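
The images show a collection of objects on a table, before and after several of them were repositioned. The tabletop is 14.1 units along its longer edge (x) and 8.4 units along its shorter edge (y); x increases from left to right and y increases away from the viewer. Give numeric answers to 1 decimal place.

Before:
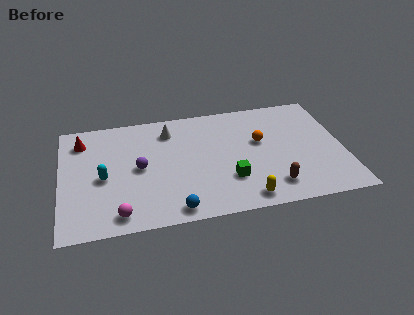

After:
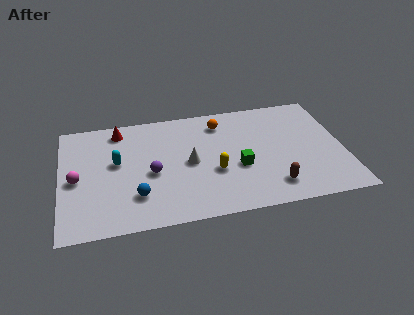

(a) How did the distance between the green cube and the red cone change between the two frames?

-1.3

They were about 8.3 units apart before and 7.0 after — 1.3 units closer together.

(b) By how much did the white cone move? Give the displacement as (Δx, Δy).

(0.9, -2.6)

The white cone was at about (5.5, 6.7) and moved to about (6.4, 4.1).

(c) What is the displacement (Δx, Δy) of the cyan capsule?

(0.7, 1.0)

The cyan capsule was at about (2.1, 3.8) and moved to about (2.8, 4.8).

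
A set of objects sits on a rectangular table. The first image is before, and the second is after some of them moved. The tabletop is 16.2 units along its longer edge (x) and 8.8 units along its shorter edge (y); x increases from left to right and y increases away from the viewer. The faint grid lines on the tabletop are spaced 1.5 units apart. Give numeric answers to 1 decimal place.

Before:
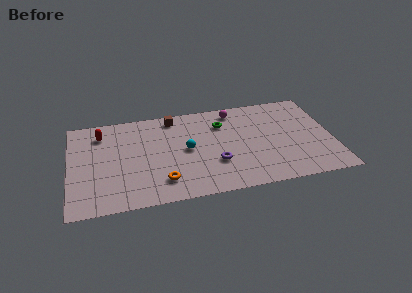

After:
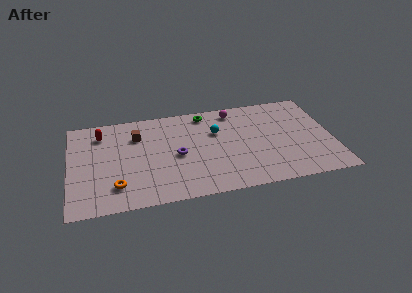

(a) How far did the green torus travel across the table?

1.6

The green torus moved from about (9.5, 6.5) to (8.5, 7.7), a distance of √(1.0² + 1.2²) ≈ 1.6.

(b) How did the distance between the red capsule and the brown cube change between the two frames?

-2.3

Before: roughly 4.6 units apart; after: 2.3. That's 2.3 units closer together.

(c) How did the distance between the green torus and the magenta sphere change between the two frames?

+0.4

The distance was about 1.4 in the first image and 1.8 in the second, so they moved 0.4 units further apart.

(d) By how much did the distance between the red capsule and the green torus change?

-1.0

The distance was about 7.5 in the first image and 6.5 in the second, so they moved 1.0 units closer together.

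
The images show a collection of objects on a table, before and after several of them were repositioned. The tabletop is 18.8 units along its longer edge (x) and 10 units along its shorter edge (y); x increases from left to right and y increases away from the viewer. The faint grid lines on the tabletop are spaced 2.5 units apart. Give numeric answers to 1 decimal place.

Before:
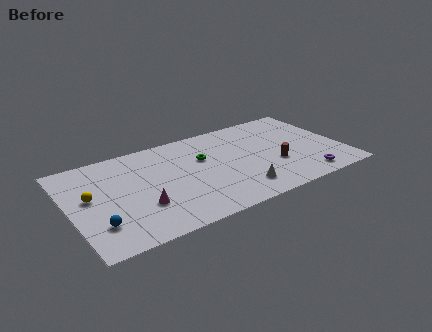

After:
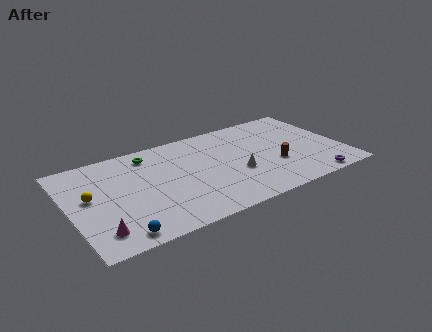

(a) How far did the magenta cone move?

3.3

The magenta cone was near (4.6, 3.2) before and (1.6, 1.9) after, so it travelled √(3.0² + 1.3²) ≈ 3.3 units.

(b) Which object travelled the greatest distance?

the green torus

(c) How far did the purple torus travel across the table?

0.6

From (15.8, 1.4) to (16.2, 0.9), the purple torus covered √(0.4² + 0.5²) ≈ 0.6 units.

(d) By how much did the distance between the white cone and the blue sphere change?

-0.7

Before: roughly 9.6 units apart; after: 8.9. That's 0.7 units closer together.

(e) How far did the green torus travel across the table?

4.0

The green torus was near (9.3, 6.4) before and (5.8, 8.4) after, so it travelled √(3.5² + 2.0²) ≈ 4.0 units.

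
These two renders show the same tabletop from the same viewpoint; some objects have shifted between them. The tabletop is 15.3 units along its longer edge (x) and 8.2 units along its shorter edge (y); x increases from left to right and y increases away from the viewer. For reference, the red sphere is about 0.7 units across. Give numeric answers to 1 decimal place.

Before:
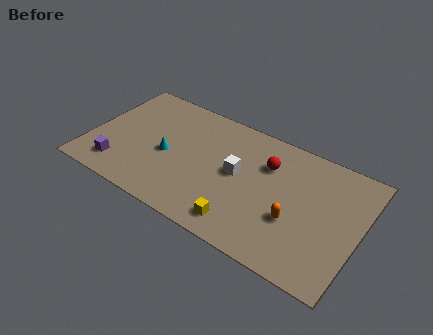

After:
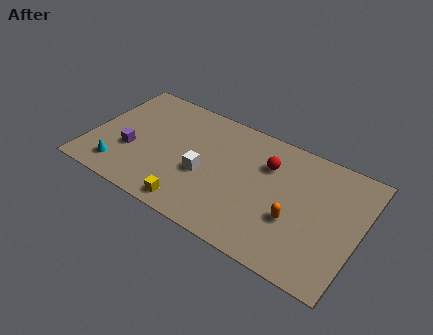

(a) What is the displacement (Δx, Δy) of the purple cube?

(0.5, 1.4)

From the two frames, the purple cube sits at roughly (1.9, 1.6) before and (2.4, 3.0) after.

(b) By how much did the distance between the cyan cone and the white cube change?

+0.9

The distance was about 4.1 in the first image and 5.0 in the second, so they moved 0.9 units further apart.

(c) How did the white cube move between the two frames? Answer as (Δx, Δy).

(-1.8, -1.0)

The white cube was at about (8.4, 4.4) and moved to about (6.6, 3.4).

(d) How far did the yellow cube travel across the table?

2.8

The yellow cube was near (9.1, 1.3) before and (6.3, 1.0) after, so it travelled √(2.8² + 0.3²) ≈ 2.8 units.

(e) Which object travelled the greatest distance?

the cyan cone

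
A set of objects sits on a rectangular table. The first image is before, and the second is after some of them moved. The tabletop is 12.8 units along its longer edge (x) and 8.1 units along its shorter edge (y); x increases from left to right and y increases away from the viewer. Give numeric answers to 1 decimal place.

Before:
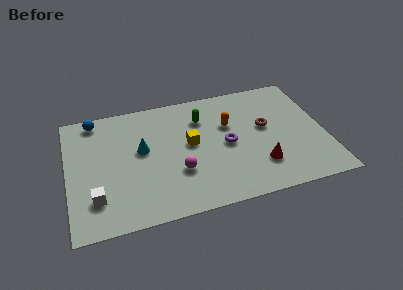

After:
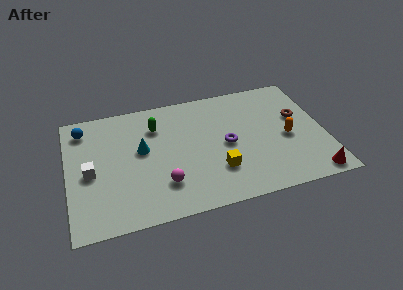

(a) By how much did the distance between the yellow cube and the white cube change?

+1.0

They were about 5.4 units apart before and 6.4 after — 1.0 units further apart.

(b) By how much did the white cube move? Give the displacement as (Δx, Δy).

(-0.2, 1.7)

The white cube was at about (1.3, 2.0) and moved to about (1.1, 3.7).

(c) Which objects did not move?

the cyan cone and the purple torus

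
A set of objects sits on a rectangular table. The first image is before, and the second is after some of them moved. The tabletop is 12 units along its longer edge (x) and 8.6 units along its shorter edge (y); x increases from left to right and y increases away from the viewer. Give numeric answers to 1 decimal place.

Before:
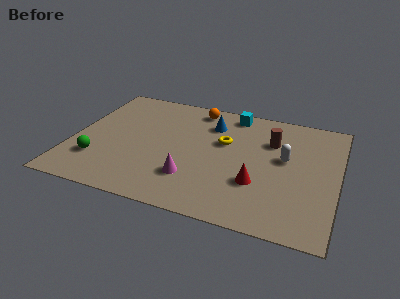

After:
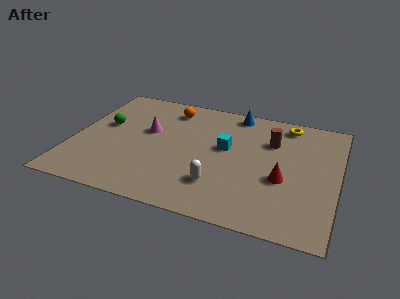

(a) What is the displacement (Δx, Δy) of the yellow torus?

(2.7, 2.2)

From the two frames, the yellow torus sits at roughly (6.8, 5.3) before and (9.5, 7.5) after.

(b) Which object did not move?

the brown cylinder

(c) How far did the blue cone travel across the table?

1.6

The blue cone moved from about (6.1, 6.5) to (7.1, 7.7), a distance of √(1.0² + 1.2²) ≈ 1.6.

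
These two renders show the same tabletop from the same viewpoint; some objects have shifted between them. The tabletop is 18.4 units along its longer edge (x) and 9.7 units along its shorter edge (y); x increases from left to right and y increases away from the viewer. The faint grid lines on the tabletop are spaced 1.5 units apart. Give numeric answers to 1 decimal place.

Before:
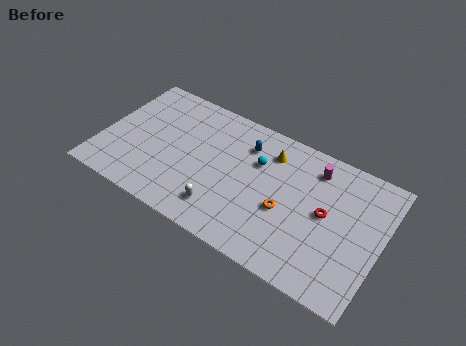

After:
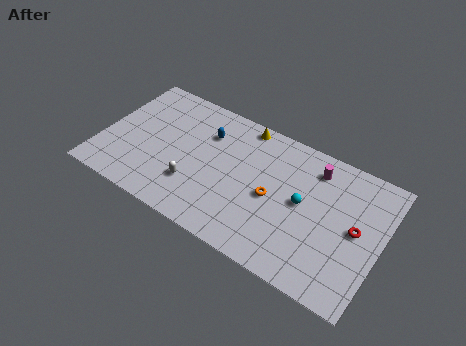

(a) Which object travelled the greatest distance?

the cyan sphere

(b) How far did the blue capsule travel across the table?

2.6

The blue capsule was near (9.2, 7.4) before and (6.6, 7.0) after, so it travelled √(2.6² + 0.4²) ≈ 2.6 units.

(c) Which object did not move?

the magenta cylinder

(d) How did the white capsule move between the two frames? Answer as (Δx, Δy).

(-2.0, 0.8)

From the two frames, the white capsule sits at roughly (8.4, 2.0) before and (6.4, 2.8) after.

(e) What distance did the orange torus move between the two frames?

1.0

From (12.3, 4.0) to (11.4, 4.5), the orange torus covered √(0.9² + 0.5²) ≈ 1.0 units.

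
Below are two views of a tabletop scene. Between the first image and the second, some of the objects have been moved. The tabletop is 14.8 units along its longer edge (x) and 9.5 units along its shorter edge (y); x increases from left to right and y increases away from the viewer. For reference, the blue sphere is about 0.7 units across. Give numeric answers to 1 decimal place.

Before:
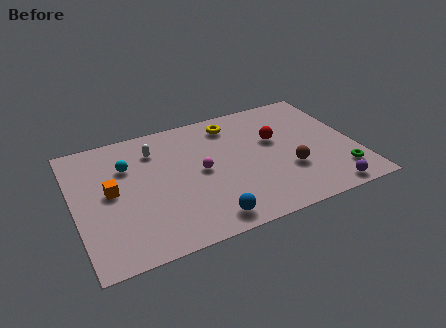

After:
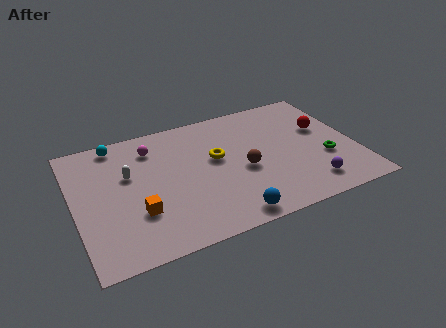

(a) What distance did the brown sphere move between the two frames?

2.5

The brown sphere moved from about (11.1, 3.2) to (8.8, 4.1), a distance of √(2.3² + 0.9²) ≈ 2.5.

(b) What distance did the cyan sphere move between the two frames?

1.9

The cyan sphere moved from about (2.9, 6.6) to (2.5, 8.5), a distance of √(0.4² + 1.9²) ≈ 1.9.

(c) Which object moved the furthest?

the magenta sphere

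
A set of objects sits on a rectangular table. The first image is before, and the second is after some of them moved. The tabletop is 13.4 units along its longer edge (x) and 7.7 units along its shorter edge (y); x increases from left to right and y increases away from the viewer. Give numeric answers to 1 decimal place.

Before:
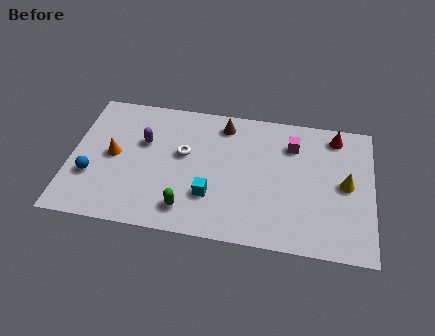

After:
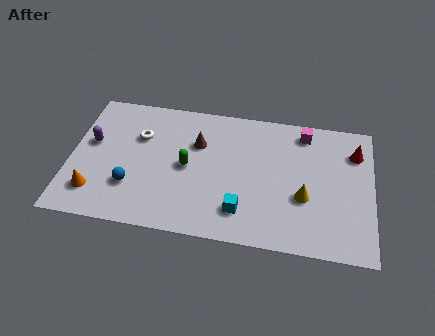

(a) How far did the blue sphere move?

1.8

The blue sphere moved from about (1.0, 2.6) to (2.8, 2.3), a distance of √(1.8² + 0.3²) ≈ 1.8.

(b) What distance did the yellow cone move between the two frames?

2.1

The yellow cone moved from about (12.2, 3.9) to (10.4, 2.9), a distance of √(1.8² + 1.0²) ≈ 2.1.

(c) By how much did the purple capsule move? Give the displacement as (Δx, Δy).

(-2.3, -0.4)

From the two frames, the purple capsule sits at roughly (3.2, 4.9) before and (0.9, 4.5) after.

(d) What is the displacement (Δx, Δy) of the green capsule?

(-0.1, 2.4)

From the two frames, the green capsule sits at roughly (5.3, 1.4) before and (5.2, 3.8) after.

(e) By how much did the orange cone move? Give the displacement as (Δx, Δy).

(-0.7, -2.2)

The orange cone started near (1.9, 3.9) and ended near (1.2, 1.7).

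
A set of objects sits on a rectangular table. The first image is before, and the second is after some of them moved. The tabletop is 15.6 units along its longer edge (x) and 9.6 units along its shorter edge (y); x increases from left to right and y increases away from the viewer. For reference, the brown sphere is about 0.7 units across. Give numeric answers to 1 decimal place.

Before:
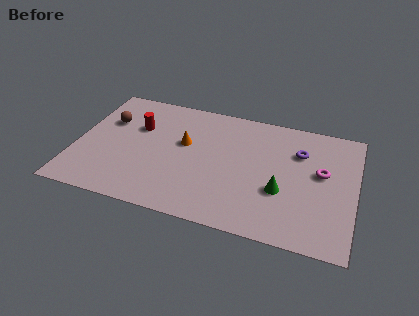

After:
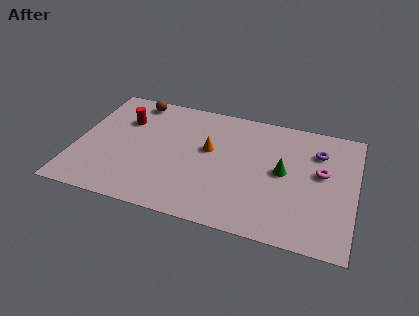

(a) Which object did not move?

the magenta torus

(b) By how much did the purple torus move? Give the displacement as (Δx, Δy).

(1.0, 0.3)

The purple torus started near (12.4, 6.8) and ended near (13.4, 7.1).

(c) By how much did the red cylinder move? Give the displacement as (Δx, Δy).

(-0.8, 0.4)

The red cylinder was at about (3.3, 6.3) and moved to about (2.5, 6.7).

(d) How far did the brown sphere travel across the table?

2.5

From (1.6, 6.4) to (2.9, 8.5), the brown sphere covered √(1.3² + 2.1²) ≈ 2.5 units.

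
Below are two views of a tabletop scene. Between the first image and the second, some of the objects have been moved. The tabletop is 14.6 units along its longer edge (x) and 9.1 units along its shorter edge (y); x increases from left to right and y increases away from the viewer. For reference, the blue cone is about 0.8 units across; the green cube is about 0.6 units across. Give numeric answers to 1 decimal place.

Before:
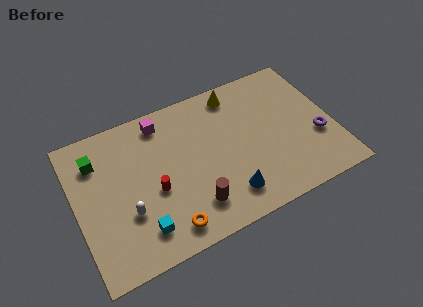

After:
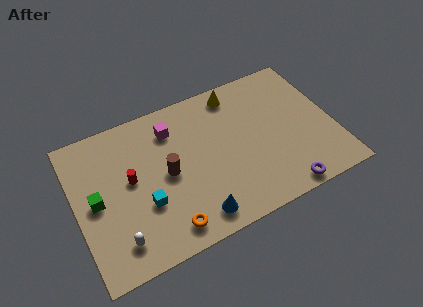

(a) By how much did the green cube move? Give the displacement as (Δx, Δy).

(-0.3, -2.4)

From the two frames, the green cube sits at roughly (1.4, 6.9) before and (1.1, 4.5) after.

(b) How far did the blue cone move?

2.0

From (8.2, 1.8) to (6.3, 1.3), the blue cone covered √(1.9² + 0.5²) ≈ 2.0 units.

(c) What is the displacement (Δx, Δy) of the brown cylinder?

(-1.2, 2.5)

From the two frames, the brown cylinder sits at roughly (6.3, 2.0) before and (5.1, 4.5) after.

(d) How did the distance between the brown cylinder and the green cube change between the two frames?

-2.9

They were about 6.9 units apart before and 4.0 after — 2.9 units closer together.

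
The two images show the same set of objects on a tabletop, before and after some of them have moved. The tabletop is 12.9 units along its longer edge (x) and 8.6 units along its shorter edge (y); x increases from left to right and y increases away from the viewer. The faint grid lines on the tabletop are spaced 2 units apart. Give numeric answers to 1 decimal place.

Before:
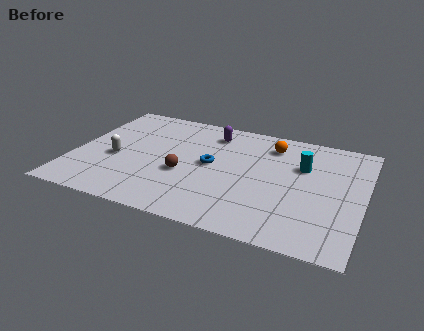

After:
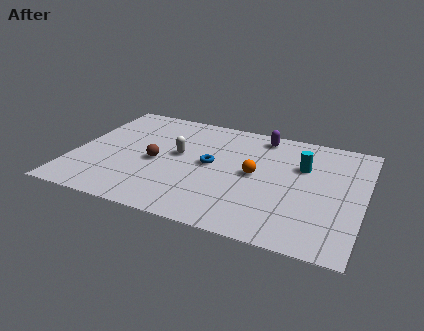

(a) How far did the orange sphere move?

2.5

From (8.6, 6.9) to (8.1, 4.4), the orange sphere covered √(0.5² + 2.5²) ≈ 2.5 units.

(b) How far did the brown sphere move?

1.4

The brown sphere moved from about (5.0, 3.4) to (3.7, 3.9), a distance of √(1.3² + 0.5²) ≈ 1.4.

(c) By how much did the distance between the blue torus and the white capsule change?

-2.8

They were about 4.3 units apart before and 1.5 after — 2.8 units closer together.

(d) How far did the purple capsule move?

2.3

The purple capsule was near (5.9, 7.0) before and (8.1, 7.5) after, so it travelled √(2.2² + 0.5²) ≈ 2.3 units.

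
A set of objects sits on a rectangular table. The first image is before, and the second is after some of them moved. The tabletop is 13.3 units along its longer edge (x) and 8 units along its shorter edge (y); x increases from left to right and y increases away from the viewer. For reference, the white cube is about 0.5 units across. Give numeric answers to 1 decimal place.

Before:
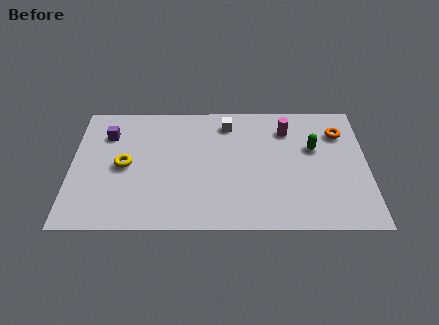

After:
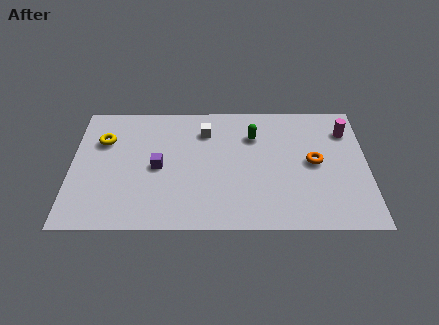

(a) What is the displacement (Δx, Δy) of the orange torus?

(-1.2, -1.9)

The orange torus was at about (12.1, 6.0) and moved to about (10.9, 4.1).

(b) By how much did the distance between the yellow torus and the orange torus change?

-0.3

The distance was about 9.9 in the first image and 9.6 in the second, so they moved 0.3 units closer together.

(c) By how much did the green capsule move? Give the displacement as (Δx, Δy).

(-2.7, 0.8)

The green capsule was at about (10.9, 5.0) and moved to about (8.2, 5.8).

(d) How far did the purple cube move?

3.1

The purple cube was near (1.6, 5.9) before and (3.9, 3.8) after, so it travelled √(2.3² + 2.1²) ≈ 3.1 units.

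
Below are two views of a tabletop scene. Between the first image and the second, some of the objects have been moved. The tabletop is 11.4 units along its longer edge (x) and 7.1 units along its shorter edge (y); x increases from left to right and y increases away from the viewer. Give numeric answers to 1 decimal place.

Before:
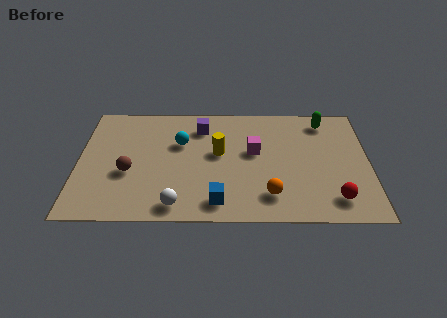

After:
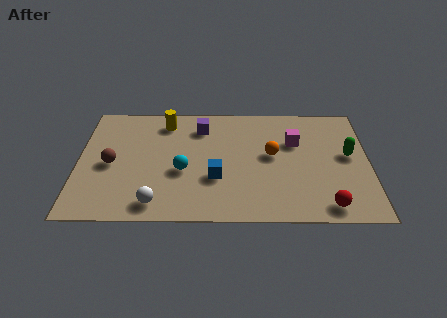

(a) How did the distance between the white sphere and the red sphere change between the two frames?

+0.5

Before: roughly 6.1 units apart; after: 6.6. That's 0.5 units further apart.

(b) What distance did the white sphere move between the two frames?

0.8

The white sphere was near (3.9, 0.9) before and (3.1, 1.0) after, so it travelled √(0.8² + 0.1²) ≈ 0.8 units.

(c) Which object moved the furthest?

the yellow cylinder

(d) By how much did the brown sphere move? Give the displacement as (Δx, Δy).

(-0.7, 0.5)

The brown sphere was at about (2.0, 2.8) and moved to about (1.3, 3.3).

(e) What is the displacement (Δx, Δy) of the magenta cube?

(1.6, 0.6)

The magenta cube started near (6.9, 4.1) and ended near (8.5, 4.7).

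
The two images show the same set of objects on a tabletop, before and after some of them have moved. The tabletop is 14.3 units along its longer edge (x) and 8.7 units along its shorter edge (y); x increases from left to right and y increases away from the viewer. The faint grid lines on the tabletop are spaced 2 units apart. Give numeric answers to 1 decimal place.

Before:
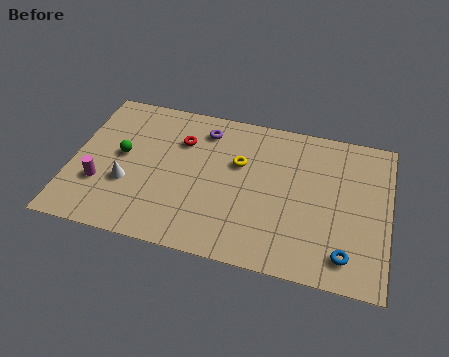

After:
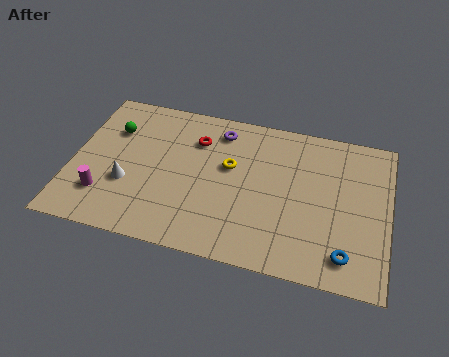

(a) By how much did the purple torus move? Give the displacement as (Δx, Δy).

(0.7, 0.1)

From the two frames, the purple torus sits at roughly (5.8, 7.1) before and (6.5, 7.2) after.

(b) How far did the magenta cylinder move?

0.6

The magenta cylinder moved from about (1.4, 2.8) to (1.6, 2.2), a distance of √(0.2² + 0.6²) ≈ 0.6.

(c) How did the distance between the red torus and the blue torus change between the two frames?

-0.5

They were about 9.0 units apart before and 8.5 after — 0.5 units closer together.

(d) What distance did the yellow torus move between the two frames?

0.5

From (7.5, 5.5) to (7.1, 5.2), the yellow torus covered √(0.4² + 0.3²) ≈ 0.5 units.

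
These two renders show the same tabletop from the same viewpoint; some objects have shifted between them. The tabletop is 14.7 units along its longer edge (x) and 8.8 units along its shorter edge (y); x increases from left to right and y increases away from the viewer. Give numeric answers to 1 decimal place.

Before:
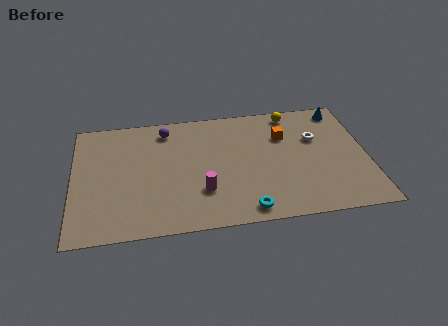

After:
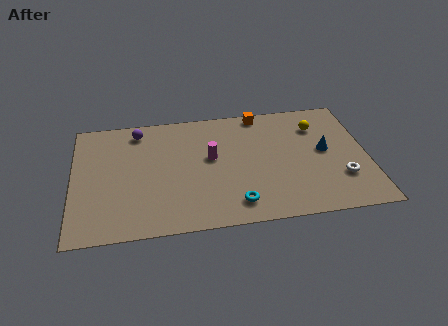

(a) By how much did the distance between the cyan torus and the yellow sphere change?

-0.6

They were about 7.3 units apart before and 6.7 after — 0.6 units closer together.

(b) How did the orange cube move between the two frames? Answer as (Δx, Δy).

(-1.1, 1.9)

The orange cube started near (10.6, 6.1) and ended near (9.5, 8.0).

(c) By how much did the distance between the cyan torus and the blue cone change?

-2.8

The distance was about 8.4 in the first image and 5.6 in the second, so they moved 2.8 units closer together.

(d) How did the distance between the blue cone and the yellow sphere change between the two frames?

-0.6

The distance was about 2.5 in the first image and 1.9 in the second, so they moved 0.6 units closer together.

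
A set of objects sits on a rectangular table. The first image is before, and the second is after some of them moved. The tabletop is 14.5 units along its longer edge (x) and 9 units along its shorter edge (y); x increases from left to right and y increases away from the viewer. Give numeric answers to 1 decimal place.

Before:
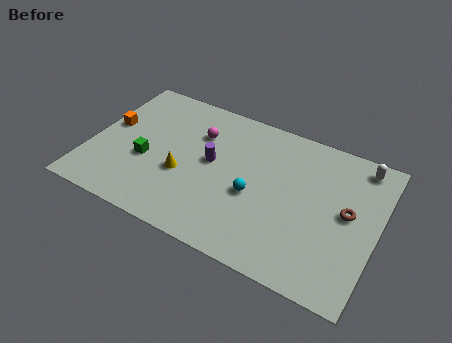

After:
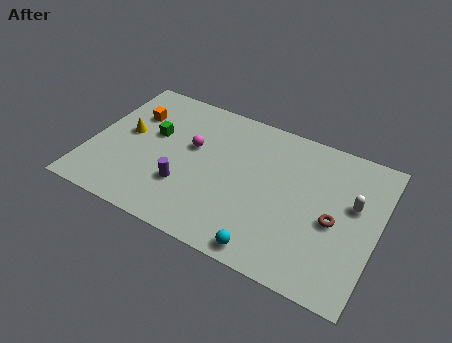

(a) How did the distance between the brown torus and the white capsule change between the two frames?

-1.5

The distance was about 3.1 in the first image and 1.6 in the second, so they moved 1.5 units closer together.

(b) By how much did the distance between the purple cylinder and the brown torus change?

+0.6

The distance was about 6.9 in the first image and 7.5 in the second, so they moved 0.6 units further apart.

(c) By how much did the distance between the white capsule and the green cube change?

-1.1

The distance was about 11.3 in the first image and 10.2 in the second, so they moved 1.1 units closer together.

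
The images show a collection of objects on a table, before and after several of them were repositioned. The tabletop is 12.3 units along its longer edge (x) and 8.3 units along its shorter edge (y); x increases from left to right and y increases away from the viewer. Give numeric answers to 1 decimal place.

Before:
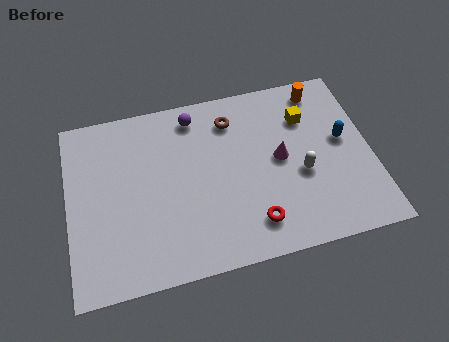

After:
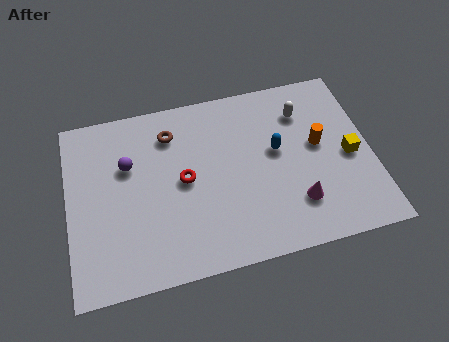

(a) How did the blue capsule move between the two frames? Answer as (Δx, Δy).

(-2.7, 0.1)

The blue capsule was at about (11.2, 4.6) and moved to about (8.5, 4.7).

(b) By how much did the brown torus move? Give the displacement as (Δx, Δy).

(-2.5, -0.1)

The brown torus was at about (6.8, 6.6) and moved to about (4.3, 6.5).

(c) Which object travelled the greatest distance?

the red torus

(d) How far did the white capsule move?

2.9

The white capsule moved from about (9.4, 3.4) to (9.7, 6.3), a distance of √(0.3² + 2.9²) ≈ 2.9.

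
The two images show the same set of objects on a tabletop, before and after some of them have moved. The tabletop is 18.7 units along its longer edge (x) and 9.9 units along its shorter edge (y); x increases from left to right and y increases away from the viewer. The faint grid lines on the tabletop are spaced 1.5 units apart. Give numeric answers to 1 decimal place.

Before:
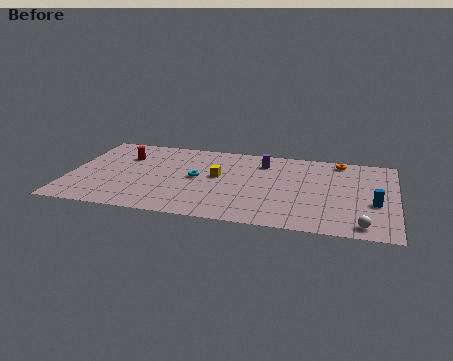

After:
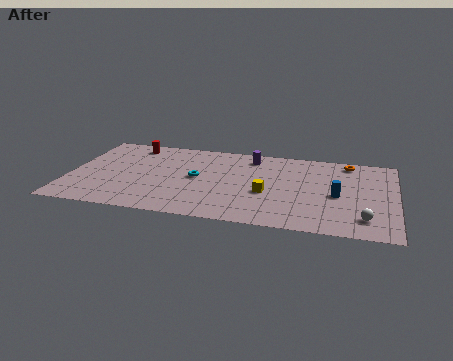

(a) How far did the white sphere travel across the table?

0.8

The white sphere moved from about (16.9, 1.2) to (17.0, 2.0), a distance of √(0.1² + 0.8²) ≈ 0.8.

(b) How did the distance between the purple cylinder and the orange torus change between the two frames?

+1.1

Before: roughly 4.5 units apart; after: 5.6. That's 1.1 units further apart.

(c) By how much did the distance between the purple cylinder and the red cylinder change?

-1.0

They were about 8.0 units apart before and 7.0 after — 1.0 units closer together.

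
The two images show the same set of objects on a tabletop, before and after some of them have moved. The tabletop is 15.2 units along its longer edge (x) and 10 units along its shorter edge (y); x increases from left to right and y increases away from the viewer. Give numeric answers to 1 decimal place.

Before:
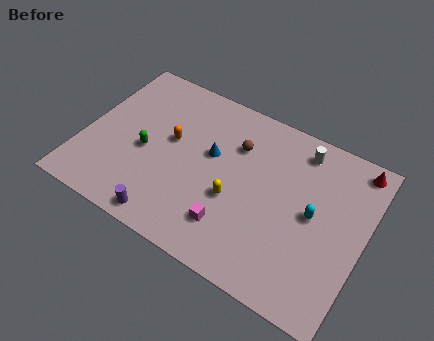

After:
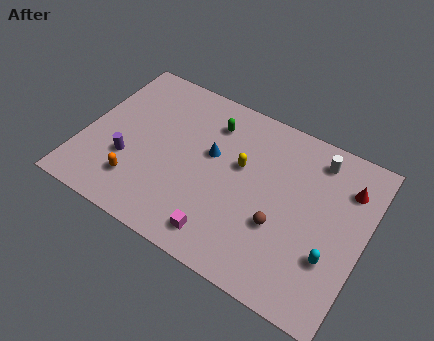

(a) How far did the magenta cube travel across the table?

0.9

The magenta cube moved from about (8.5, 2.3) to (8.1, 1.5), a distance of √(0.4² + 0.8²) ≈ 0.9.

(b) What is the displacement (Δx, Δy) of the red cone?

(-0.3, -1.4)

From the two frames, the red cone sits at roughly (14.3, 8.9) before and (14.0, 7.5) after.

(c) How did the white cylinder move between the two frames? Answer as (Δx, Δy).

(0.9, -0.1)

The white cylinder started near (11.3, 8.5) and ended near (12.2, 8.4).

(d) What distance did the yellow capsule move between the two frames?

2.1

From (8.4, 3.9) to (8.4, 6.0), the yellow capsule covered √(0.0² + 2.1²) ≈ 2.1 units.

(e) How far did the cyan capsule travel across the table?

2.2

The cyan capsule was near (12.5, 5.1) before and (13.7, 3.2) after, so it travelled √(1.2² + 1.9²) ≈ 2.2 units.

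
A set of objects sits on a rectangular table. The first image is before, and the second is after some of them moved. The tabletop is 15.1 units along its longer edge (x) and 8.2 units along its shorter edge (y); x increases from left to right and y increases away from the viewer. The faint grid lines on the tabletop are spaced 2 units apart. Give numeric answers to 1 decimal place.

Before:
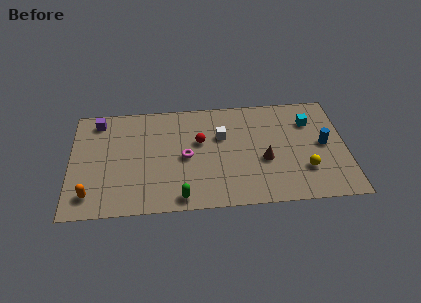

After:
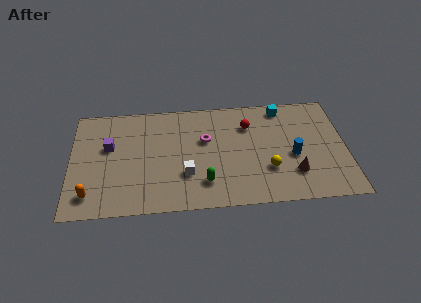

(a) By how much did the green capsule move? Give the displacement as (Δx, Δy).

(1.3, 1.0)

The green capsule started near (6.0, 0.9) and ended near (7.3, 1.9).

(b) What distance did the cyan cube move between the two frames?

1.9

The cyan cube moved from about (13.2, 6.0) to (11.7, 7.2), a distance of √(1.5² + 1.2²) ≈ 1.9.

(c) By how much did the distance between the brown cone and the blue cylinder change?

-2.1

The distance was about 3.4 in the first image and 1.3 in the second, so they moved 2.1 units closer together.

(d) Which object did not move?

the orange capsule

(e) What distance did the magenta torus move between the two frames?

1.6

The magenta torus moved from about (6.3, 3.9) to (7.4, 5.1), a distance of √(1.1² + 1.2²) ≈ 1.6.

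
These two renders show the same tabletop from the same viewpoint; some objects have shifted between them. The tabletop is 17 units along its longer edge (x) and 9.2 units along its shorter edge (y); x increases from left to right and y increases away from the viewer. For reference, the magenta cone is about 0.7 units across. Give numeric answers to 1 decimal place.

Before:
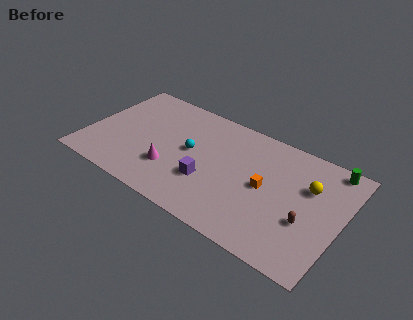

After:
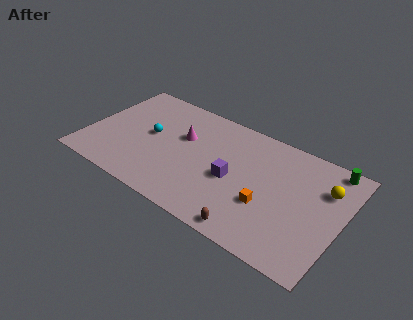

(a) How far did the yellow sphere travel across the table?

1.1

From (14.7, 6.1) to (15.7, 6.5), the yellow sphere covered √(1.0² + 0.4²) ≈ 1.1 units.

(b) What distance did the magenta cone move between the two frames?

3.0

The magenta cone moved from about (5.9, 2.8) to (6.2, 5.8), a distance of √(0.3² + 3.0²) ≈ 3.0.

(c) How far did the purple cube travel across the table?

1.8

The purple cube was near (8.4, 3.1) before and (9.9, 4.1) after, so it travelled √(1.5² + 1.0²) ≈ 1.8 units.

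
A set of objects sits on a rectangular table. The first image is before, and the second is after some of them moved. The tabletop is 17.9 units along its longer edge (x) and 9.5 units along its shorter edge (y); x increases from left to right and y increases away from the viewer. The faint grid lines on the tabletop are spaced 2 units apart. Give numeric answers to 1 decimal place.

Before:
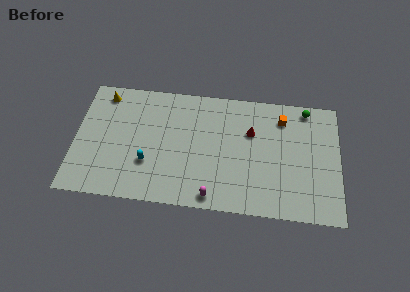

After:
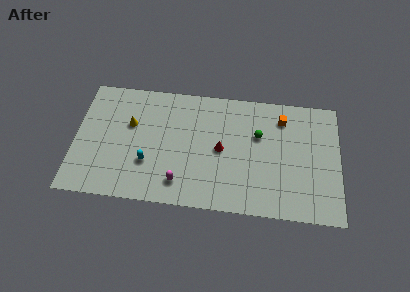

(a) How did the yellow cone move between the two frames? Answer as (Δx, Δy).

(1.9, -2.2)

From the two frames, the yellow cone sits at roughly (1.8, 8.2) before and (3.7, 6.0) after.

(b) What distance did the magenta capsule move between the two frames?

2.3

The magenta capsule was near (9.4, 1.0) before and (7.2, 1.8) after, so it travelled √(2.2² + 0.8²) ≈ 2.3 units.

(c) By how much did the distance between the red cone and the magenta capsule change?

-1.9

Before: roughly 5.9 units apart; after: 4.0. That's 1.9 units closer together.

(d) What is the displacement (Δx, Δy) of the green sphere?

(-3.2, -2.4)

The green sphere started near (15.6, 8.5) and ended near (12.4, 6.1).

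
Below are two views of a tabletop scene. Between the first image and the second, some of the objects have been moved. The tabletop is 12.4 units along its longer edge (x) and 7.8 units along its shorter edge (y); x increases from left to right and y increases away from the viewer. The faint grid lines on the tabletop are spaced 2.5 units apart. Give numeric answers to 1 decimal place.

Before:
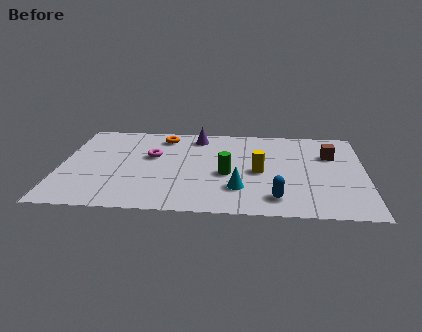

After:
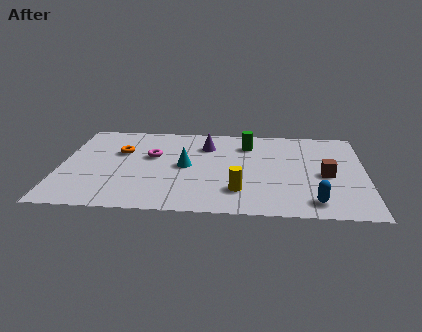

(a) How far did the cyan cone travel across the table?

2.8

From (7.3, 2.1) to (5.1, 3.9), the cyan cone covered √(2.2² + 1.8²) ≈ 2.8 units.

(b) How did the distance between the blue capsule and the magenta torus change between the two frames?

+1.4

They were about 6.1 units apart before and 7.5 after — 1.4 units further apart.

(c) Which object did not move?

the magenta torus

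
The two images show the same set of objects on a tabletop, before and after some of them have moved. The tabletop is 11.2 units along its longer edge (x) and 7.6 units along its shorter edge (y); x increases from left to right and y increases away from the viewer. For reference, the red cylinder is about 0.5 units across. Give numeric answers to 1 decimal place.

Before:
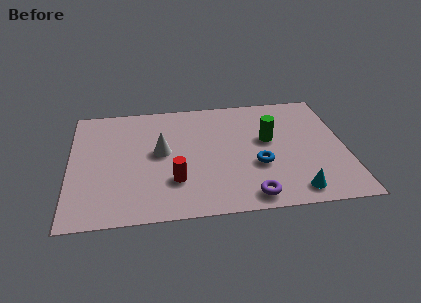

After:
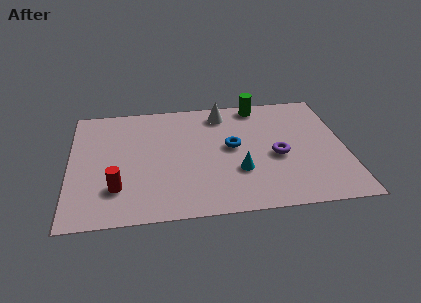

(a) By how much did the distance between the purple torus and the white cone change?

-1.0

Before: roughly 4.7 units apart; after: 3.7. That's 1.0 units closer together.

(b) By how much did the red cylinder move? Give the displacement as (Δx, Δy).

(-2.3, -0.2)

From the two frames, the red cylinder sits at roughly (4.2, 2.2) before and (1.9, 2.0) after.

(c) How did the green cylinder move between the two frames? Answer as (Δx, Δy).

(-0.3, 2.4)

The green cylinder started near (8.1, 4.4) and ended near (7.8, 6.8).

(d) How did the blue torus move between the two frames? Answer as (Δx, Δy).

(-1.0, 1.3)

The blue torus was at about (7.6, 2.8) and moved to about (6.6, 4.1).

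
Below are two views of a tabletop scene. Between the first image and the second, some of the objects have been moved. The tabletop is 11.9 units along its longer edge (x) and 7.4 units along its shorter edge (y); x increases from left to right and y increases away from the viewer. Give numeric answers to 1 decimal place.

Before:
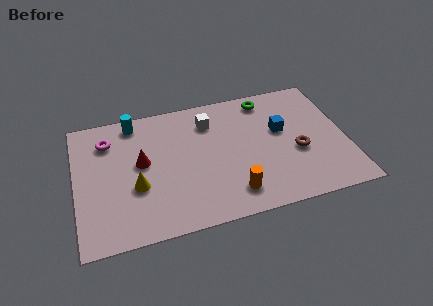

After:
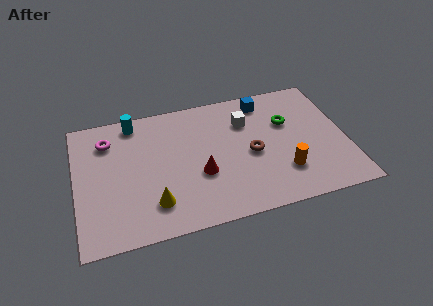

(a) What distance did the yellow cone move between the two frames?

1.3

The yellow cone was near (2.6, 2.8) before and (3.3, 1.7) after, so it travelled √(0.7² + 1.1²) ≈ 1.3 units.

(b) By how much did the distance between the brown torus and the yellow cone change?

-2.4

The distance was about 7.1 in the first image and 4.7 in the second, so they moved 2.4 units closer together.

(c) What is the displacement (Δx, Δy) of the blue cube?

(-0.6, 1.9)

The blue cube was at about (9.1, 4.4) and moved to about (8.5, 6.3).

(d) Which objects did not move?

the magenta torus and the cyan cylinder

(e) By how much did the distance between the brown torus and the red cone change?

-4.5

They were about 6.9 units apart before and 2.4 after — 4.5 units closer together.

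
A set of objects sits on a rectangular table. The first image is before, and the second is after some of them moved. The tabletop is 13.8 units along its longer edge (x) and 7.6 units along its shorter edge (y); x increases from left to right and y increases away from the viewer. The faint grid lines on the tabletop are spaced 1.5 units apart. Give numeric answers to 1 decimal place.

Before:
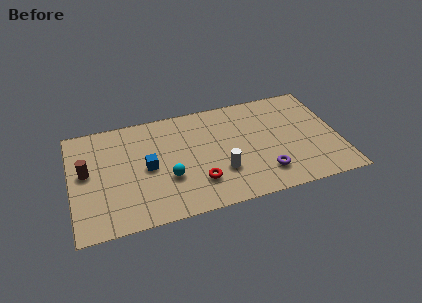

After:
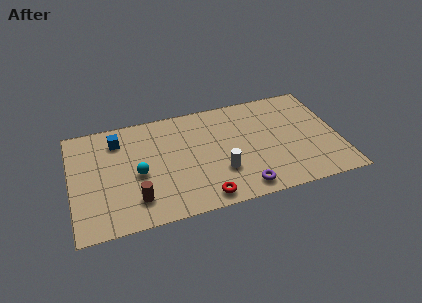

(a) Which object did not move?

the white cylinder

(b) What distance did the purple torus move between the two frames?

1.4

From (9.8, 1.7) to (8.6, 1.0), the purple torus covered √(1.2² + 0.7²) ≈ 1.4 units.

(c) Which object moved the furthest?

the brown cylinder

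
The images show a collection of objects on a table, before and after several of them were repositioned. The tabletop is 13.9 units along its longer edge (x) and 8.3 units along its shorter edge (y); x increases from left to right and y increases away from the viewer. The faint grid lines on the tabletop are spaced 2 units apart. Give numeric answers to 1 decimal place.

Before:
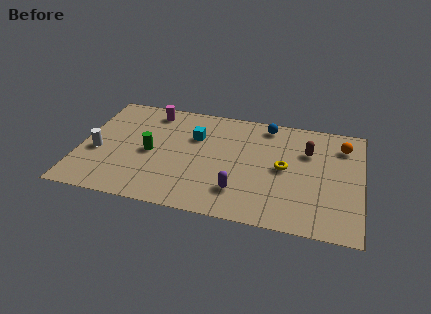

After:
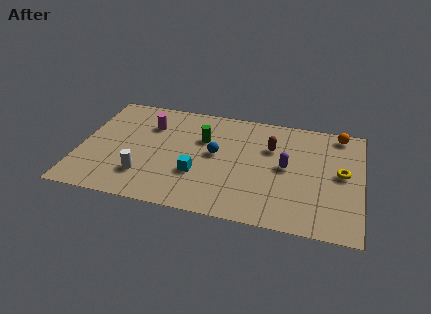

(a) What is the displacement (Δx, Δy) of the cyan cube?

(0.3, -2.8)

The cyan cube was at about (5.6, 5.6) and moved to about (5.9, 2.8).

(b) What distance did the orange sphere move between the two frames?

0.9

From (12.9, 6.5) to (12.7, 7.4), the orange sphere covered √(0.2² + 0.9²) ≈ 0.9 units.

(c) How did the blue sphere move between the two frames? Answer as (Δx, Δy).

(-2.4, -2.8)

From the two frames, the blue sphere sits at roughly (9.1, 7.3) before and (6.7, 4.5) after.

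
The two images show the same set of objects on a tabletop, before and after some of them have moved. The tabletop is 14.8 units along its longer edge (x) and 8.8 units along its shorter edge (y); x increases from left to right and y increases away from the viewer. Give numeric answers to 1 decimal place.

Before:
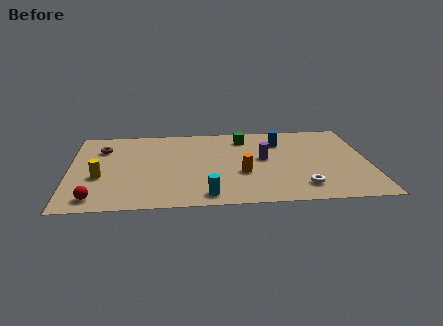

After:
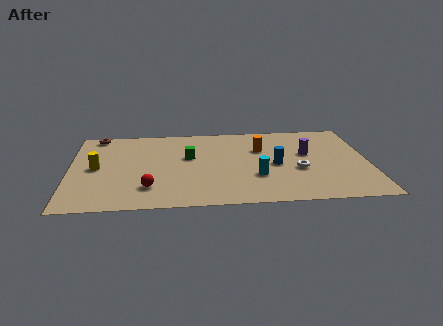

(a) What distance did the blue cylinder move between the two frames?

2.5

The blue cylinder was near (10.5, 6.6) before and (10.2, 4.1) after, so it travelled √(0.3² + 2.5²) ≈ 2.5 units.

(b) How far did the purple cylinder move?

2.2

From (9.6, 4.8) to (11.8, 5.2), the purple cylinder covered √(2.2² + 0.4²) ≈ 2.2 units.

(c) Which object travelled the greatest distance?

the green cube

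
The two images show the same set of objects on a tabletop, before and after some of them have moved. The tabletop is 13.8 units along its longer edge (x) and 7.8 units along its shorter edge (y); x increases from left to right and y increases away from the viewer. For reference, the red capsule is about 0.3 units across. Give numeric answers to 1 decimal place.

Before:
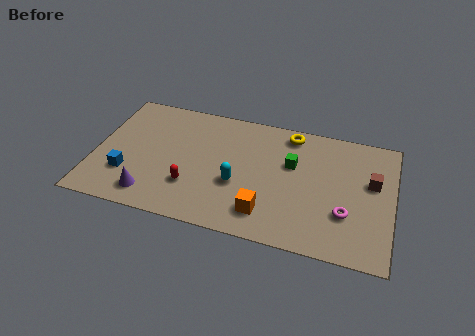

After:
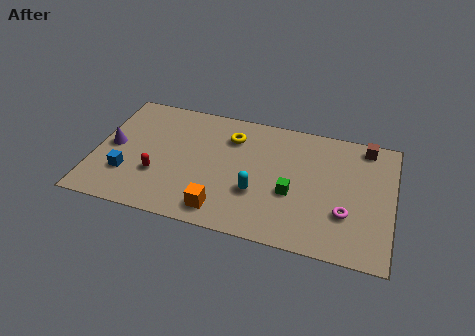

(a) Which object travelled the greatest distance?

the purple cone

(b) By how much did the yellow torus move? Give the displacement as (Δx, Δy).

(-2.7, -0.9)

From the two frames, the yellow torus sits at roughly (8.9, 6.8) before and (6.2, 5.9) after.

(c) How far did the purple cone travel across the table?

3.3

From (2.8, 1.3) to (0.8, 3.9), the purple cone covered √(2.0² + 2.6²) ≈ 3.3 units.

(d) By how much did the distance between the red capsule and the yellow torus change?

-1.6

Before: roughly 6.2 units apart; after: 4.6. That's 1.6 units closer together.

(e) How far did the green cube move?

1.8

The green cube was near (9.1, 4.9) before and (9.2, 3.1) after, so it travelled √(0.1² + 1.8²) ≈ 1.8 units.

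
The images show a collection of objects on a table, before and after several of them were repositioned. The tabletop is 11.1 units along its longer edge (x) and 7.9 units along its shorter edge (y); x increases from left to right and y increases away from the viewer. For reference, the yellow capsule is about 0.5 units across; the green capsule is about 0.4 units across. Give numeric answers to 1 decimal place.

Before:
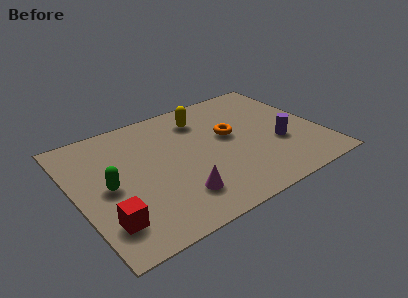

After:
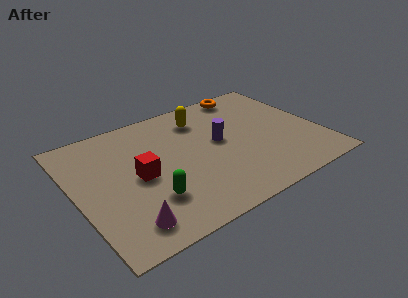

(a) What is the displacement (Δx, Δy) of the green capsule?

(1.6, -1.6)

The green capsule was at about (1.4, 3.8) and moved to about (3.0, 2.2).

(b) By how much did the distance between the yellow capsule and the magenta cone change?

+1.7

Before: roughly 4.8 units apart; after: 6.5. That's 1.7 units further apart.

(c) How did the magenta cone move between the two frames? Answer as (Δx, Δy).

(-2.4, -0.5)

From the two frames, the magenta cone sits at roughly (4.2, 1.8) before and (1.8, 1.3) after.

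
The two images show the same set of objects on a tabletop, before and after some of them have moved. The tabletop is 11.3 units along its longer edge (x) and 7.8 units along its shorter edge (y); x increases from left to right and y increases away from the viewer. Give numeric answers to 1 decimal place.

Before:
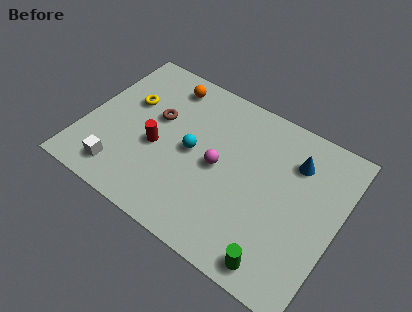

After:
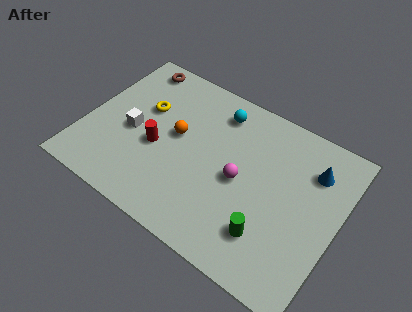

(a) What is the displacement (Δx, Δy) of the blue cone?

(0.8, 0.0)

From the two frames, the blue cone sits at roughly (9.1, 5.8) before and (9.9, 5.8) after.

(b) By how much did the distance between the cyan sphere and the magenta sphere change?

+1.9

The distance was about 1.2 in the first image and 3.1 in the second, so they moved 1.9 units further apart.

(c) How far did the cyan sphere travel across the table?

2.6

The cyan sphere was near (4.8, 3.9) before and (5.5, 6.4) after, so it travelled √(0.7² + 2.5²) ≈ 2.6 units.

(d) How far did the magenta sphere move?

1.0

From (6.0, 3.8) to (7.0, 3.7), the magenta sphere covered √(1.0² + 0.1²) ≈ 1.0 units.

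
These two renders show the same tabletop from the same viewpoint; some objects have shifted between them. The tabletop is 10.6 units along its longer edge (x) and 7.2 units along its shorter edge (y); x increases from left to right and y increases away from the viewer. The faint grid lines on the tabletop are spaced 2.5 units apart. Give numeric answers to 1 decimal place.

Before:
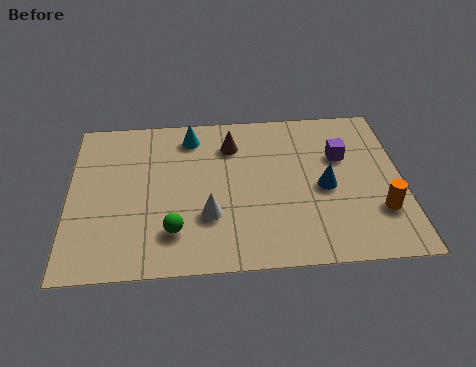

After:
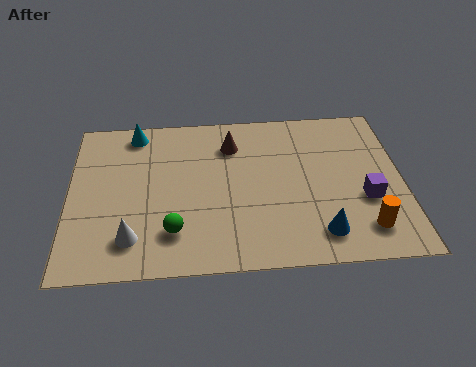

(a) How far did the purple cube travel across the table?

2.1

From (8.7, 4.7) to (9.4, 2.7), the purple cube covered √(0.7² + 2.0²) ≈ 2.1 units.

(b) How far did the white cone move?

2.5

The white cone was near (4.4, 2.3) before and (2.0, 1.5) after, so it travelled √(2.4² + 0.8²) ≈ 2.5 units.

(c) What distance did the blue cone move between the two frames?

2.0

The blue cone was near (8.1, 3.3) before and (7.9, 1.3) after, so it travelled √(0.2² + 2.0²) ≈ 2.0 units.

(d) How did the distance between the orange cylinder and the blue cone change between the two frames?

-0.7

They were about 2.1 units apart before and 1.4 after — 0.7 units closer together.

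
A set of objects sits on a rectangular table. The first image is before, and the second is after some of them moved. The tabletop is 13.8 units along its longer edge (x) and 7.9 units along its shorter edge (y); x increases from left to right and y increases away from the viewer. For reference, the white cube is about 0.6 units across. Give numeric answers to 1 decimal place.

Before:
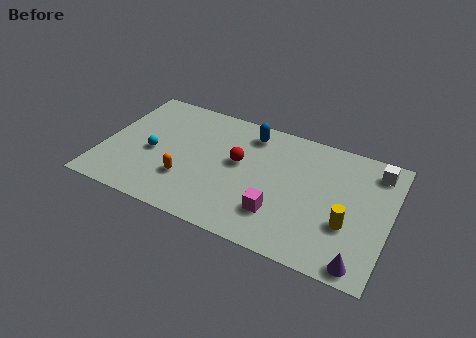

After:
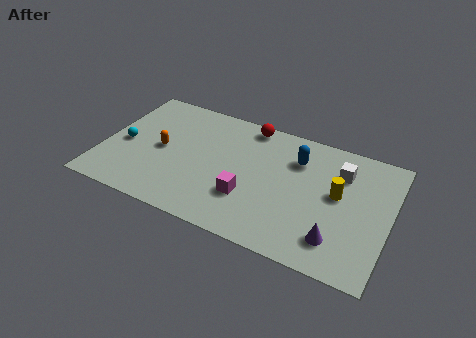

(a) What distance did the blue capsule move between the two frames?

2.5

The blue capsule was near (6.8, 6.6) before and (9.2, 5.8) after, so it travelled √(2.4² + 0.8²) ≈ 2.5 units.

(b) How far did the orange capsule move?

2.1

The orange capsule was near (4.2, 2.4) before and (2.8, 3.9) after, so it travelled √(1.4² + 1.5²) ≈ 2.1 units.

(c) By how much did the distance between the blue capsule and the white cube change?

-4.0

The distance was about 6.1 in the first image and 2.1 in the second, so they moved 4.0 units closer together.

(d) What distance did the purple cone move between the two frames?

1.5

The purple cone was near (12.7, 0.8) before and (11.5, 1.7) after, so it travelled √(1.2² + 0.9²) ≈ 1.5 units.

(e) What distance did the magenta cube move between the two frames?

1.6

From (8.7, 2.1) to (7.2, 2.5), the magenta cube covered √(1.5² + 0.4²) ≈ 1.6 units.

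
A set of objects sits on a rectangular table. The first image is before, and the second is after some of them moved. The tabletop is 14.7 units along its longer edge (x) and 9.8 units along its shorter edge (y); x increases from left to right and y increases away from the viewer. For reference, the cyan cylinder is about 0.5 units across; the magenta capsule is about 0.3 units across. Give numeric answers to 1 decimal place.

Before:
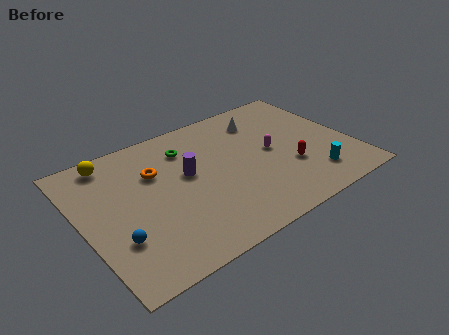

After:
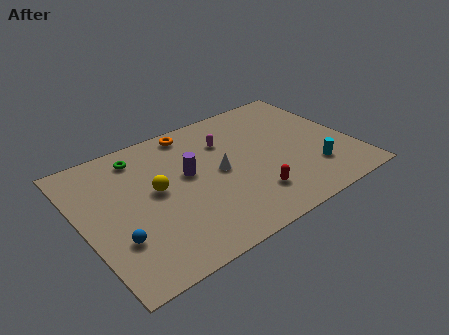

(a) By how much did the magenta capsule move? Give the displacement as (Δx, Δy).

(-2.2, 2.0)

The magenta capsule was at about (10.4, 5.0) and moved to about (8.2, 7.0).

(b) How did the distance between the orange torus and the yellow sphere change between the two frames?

+1.4

They were about 2.9 units apart before and 4.3 after — 1.4 units further apart.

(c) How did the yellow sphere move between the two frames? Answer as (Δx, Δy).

(1.9, -3.3)

From the two frames, the yellow sphere sits at roughly (2.1, 8.6) before and (4.0, 5.3) after.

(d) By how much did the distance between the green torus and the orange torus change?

+0.9

Before: roughly 2.1 units apart; after: 3.0. That's 0.9 units further apart.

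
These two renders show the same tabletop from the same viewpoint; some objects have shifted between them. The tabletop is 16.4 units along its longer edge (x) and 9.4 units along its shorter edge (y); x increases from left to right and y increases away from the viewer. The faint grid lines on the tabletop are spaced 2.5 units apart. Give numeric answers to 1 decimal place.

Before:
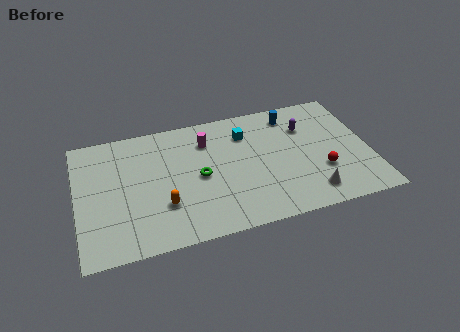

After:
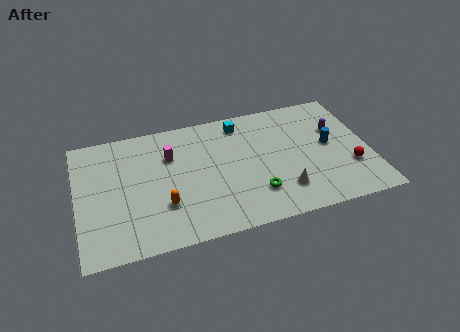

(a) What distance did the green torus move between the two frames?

3.7

The green torus moved from about (6.8, 4.5) to (9.8, 2.4), a distance of √(3.0² + 2.1²) ≈ 3.7.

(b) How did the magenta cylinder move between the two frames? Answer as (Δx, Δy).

(-2.1, -0.6)

The magenta cylinder was at about (7.4, 7.1) and moved to about (5.3, 6.5).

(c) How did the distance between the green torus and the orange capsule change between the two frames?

+2.5

Before: roughly 2.6 units apart; after: 5.1. That's 2.5 units further apart.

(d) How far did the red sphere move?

1.6

From (13.6, 3.1) to (15.2, 3.0), the red sphere covered √(1.6² + 0.1²) ≈ 1.6 units.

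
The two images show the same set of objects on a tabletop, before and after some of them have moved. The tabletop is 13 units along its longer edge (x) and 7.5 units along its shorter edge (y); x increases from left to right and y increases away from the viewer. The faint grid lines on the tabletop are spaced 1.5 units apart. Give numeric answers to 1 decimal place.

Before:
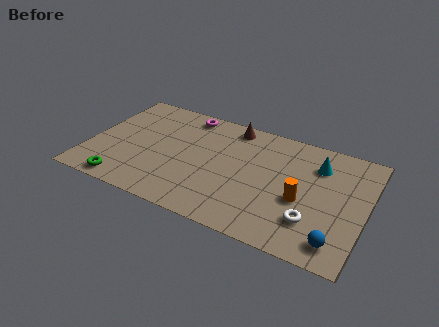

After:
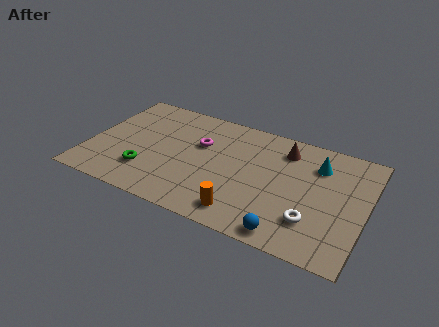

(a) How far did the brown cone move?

2.7

From (6.4, 6.6) to (9.0, 6.0), the brown cone covered √(2.6² + 0.6²) ≈ 2.7 units.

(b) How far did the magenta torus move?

2.0

From (4.2, 6.6) to (5.1, 4.8), the magenta torus covered √(0.9² + 1.8²) ≈ 2.0 units.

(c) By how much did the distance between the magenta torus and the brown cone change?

+1.9

They were about 2.2 units apart before and 4.1 after — 1.9 units further apart.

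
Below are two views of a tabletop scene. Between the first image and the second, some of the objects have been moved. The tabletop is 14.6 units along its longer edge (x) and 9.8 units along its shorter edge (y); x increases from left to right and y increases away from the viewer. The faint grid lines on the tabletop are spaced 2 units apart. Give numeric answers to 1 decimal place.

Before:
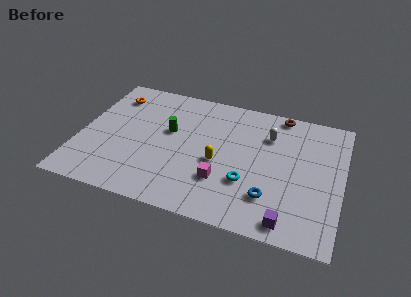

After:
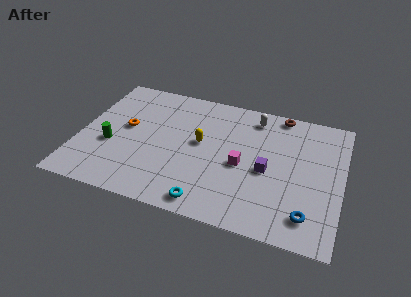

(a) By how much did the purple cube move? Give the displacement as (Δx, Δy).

(-1.4, 3.3)

From the two frames, the purple cube sits at roughly (11.9, 1.1) before and (10.5, 4.4) after.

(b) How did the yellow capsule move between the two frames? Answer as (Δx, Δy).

(-1.1, 1.2)

From the two frames, the yellow capsule sits at roughly (7.8, 4.2) before and (6.7, 5.4) after.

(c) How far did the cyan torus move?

2.9

The cyan torus moved from about (9.5, 3.2) to (7.5, 1.1), a distance of √(2.0² + 2.1²) ≈ 2.9.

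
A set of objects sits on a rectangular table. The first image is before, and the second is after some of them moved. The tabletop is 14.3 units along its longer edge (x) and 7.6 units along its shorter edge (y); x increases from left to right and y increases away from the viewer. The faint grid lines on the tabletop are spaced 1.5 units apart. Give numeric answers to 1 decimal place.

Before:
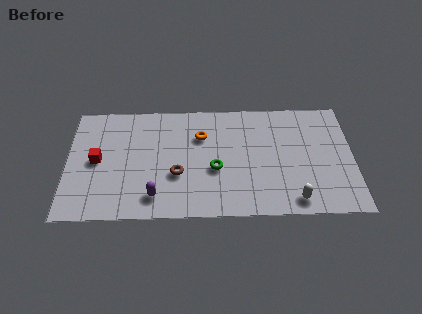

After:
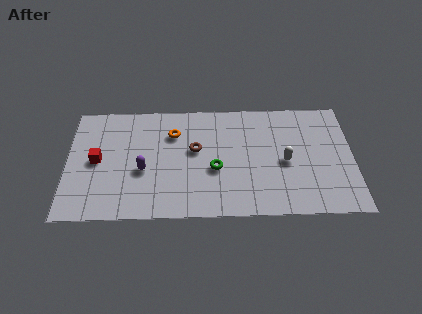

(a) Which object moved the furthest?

the white capsule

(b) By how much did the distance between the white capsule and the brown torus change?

-1.5

They were about 6.1 units apart before and 4.6 after — 1.5 units closer together.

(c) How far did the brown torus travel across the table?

1.8

The brown torus was near (5.5, 2.8) before and (6.4, 4.4) after, so it travelled √(0.9² + 1.6²) ≈ 1.8 units.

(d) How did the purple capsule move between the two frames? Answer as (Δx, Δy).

(-0.6, 1.7)

From the two frames, the purple capsule sits at roughly (4.4, 1.4) before and (3.8, 3.1) after.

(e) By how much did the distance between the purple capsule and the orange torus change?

-1.7

Before: roughly 4.5 units apart; after: 2.8. That's 1.7 units closer together.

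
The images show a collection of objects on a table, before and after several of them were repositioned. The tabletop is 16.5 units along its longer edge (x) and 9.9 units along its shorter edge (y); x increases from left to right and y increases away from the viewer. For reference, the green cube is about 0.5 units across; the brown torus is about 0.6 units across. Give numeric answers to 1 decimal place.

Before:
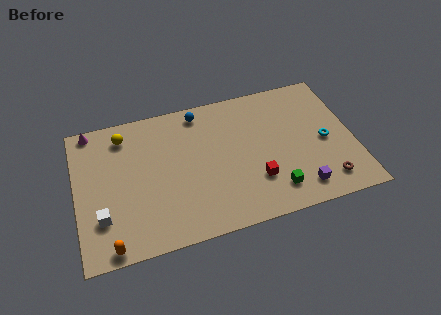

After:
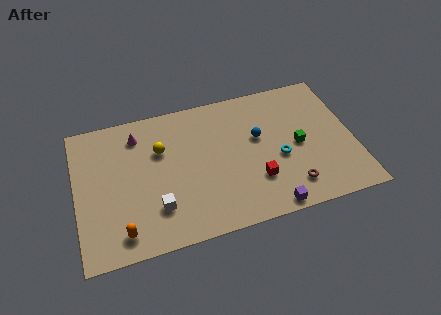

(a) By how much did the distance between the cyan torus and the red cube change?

-2.7

They were about 4.6 units apart before and 1.9 after — 2.7 units closer together.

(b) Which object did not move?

the red cube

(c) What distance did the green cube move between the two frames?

3.3

The green cube moved from about (11.5, 1.9) to (13.2, 4.7), a distance of √(1.7² + 2.8²) ≈ 3.3.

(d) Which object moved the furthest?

the blue sphere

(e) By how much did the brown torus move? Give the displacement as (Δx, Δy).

(-2.1, 0.2)

From the two frames, the brown torus sits at roughly (14.6, 1.7) before and (12.5, 1.9) after.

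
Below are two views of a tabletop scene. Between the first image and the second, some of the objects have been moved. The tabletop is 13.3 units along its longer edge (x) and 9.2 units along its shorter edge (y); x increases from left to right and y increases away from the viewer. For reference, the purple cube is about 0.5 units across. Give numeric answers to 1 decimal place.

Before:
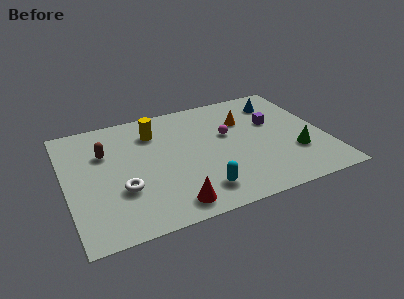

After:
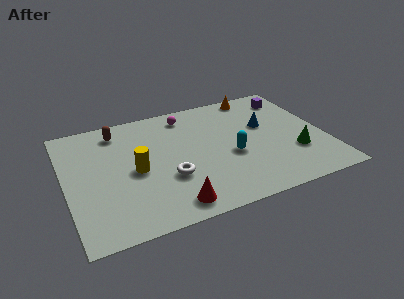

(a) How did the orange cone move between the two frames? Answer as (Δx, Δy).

(0.9, 1.9)

The orange cone was at about (9.4, 6.4) and moved to about (10.3, 8.3).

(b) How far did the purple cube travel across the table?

2.2

The purple cube was near (10.8, 5.7) before and (12.0, 7.5) after, so it travelled √(1.2² + 1.8²) ≈ 2.2 units.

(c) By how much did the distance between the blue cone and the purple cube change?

+0.8

The distance was about 1.7 in the first image and 2.5 in the second, so they moved 0.8 units further apart.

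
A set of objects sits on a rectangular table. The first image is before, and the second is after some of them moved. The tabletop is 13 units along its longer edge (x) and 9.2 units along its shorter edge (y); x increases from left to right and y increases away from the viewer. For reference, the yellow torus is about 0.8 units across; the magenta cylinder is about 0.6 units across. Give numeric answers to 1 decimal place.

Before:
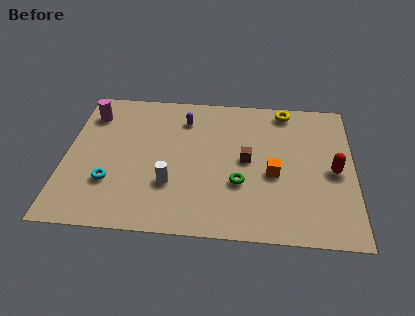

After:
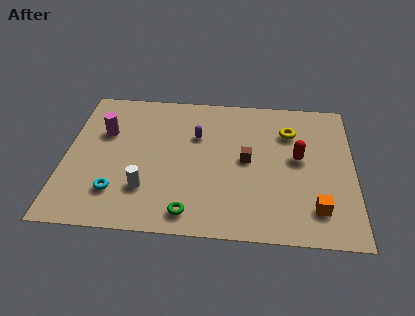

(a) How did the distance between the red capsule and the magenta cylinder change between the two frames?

-2.6

They were about 11.5 units apart before and 8.9 after — 2.6 units closer together.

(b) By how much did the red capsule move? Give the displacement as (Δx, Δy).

(-1.6, 0.7)

The red capsule was at about (12.1, 4.3) and moved to about (10.5, 5.0).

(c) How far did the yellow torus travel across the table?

1.5

The yellow torus moved from about (9.9, 8.2) to (10.1, 6.7), a distance of √(0.2² + 1.5²) ≈ 1.5.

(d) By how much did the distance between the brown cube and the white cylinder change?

+1.2

They were about 3.8 units apart before and 5.0 after — 1.2 units further apart.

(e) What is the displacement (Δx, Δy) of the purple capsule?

(0.6, -1.1)

The purple capsule was at about (5.3, 7.2) and moved to about (5.9, 6.1).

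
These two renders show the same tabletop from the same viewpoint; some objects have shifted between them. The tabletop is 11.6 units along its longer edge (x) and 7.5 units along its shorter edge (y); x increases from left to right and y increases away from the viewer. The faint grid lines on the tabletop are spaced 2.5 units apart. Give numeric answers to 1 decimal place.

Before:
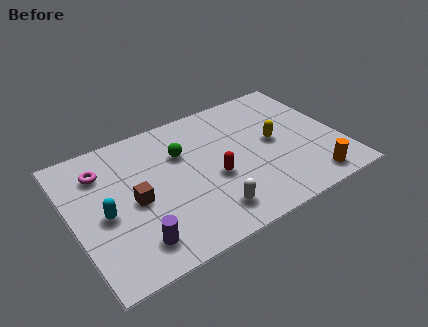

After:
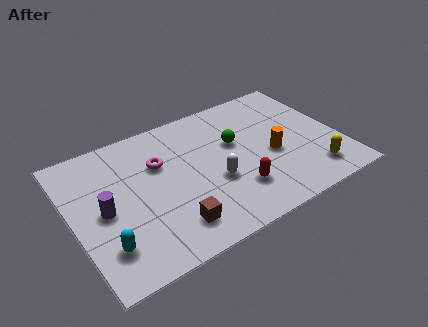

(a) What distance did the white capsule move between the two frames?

1.6

The white capsule was near (5.5, 1.4) before and (6.0, 2.9) after, so it travelled √(0.5² + 1.5²) ≈ 1.6 units.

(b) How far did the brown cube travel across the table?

2.4

The brown cube was near (2.6, 3.5) before and (3.9, 1.5) after, so it travelled √(1.3² + 2.0²) ≈ 2.4 units.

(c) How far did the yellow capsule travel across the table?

2.8

From (8.8, 3.9) to (10.1, 1.4), the yellow capsule covered √(1.3² + 2.5²) ≈ 2.8 units.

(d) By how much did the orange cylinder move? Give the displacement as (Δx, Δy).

(-1.3, 2.2)

The orange cylinder was at about (9.9, 1.0) and moved to about (8.6, 3.2).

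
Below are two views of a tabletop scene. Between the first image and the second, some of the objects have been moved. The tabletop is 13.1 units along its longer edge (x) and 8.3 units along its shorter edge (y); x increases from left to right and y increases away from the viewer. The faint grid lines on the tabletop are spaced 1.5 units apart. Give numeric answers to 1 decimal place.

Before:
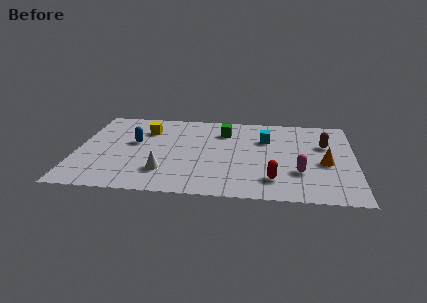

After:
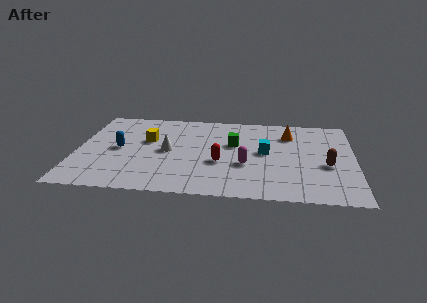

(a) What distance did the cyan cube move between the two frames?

1.3

The cyan cube moved from about (8.9, 5.7) to (8.9, 4.4), a distance of √(0.0² + 1.3²) ≈ 1.3.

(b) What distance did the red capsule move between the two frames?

2.9

From (9.3, 1.8) to (6.8, 3.2), the red capsule covered √(2.5² + 1.4²) ≈ 2.9 units.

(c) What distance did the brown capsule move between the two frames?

2.0

The brown capsule moved from about (11.7, 5.4) to (11.8, 3.4), a distance of √(0.1² + 2.0²) ≈ 2.0.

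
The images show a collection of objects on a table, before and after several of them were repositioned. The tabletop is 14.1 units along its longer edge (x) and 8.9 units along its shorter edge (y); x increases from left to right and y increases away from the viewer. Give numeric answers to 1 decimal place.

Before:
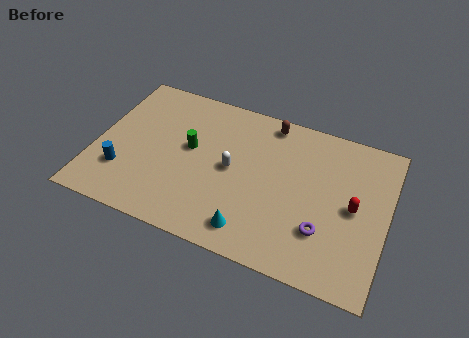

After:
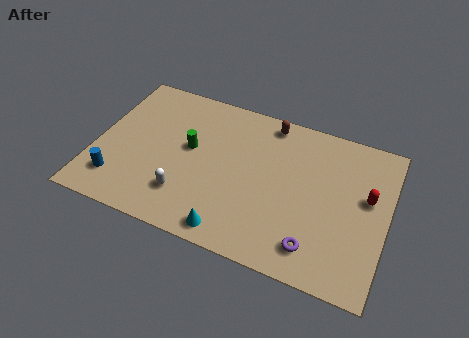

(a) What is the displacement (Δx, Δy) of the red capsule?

(0.6, 0.8)

The red capsule was at about (12.5, 4.4) and moved to about (13.1, 5.2).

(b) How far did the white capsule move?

3.0

The white capsule moved from about (6.6, 4.5) to (4.6, 2.2), a distance of √(2.0² + 2.3²) ≈ 3.0.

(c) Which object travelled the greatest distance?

the white capsule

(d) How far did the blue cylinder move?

0.6

The blue cylinder moved from about (1.5, 2.5) to (1.3, 1.9), a distance of √(0.2² + 0.6²) ≈ 0.6.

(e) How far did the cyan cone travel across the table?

1.0

From (7.9, 1.4) to (7.0, 1.0), the cyan cone covered √(0.9² + 0.4²) ≈ 1.0 units.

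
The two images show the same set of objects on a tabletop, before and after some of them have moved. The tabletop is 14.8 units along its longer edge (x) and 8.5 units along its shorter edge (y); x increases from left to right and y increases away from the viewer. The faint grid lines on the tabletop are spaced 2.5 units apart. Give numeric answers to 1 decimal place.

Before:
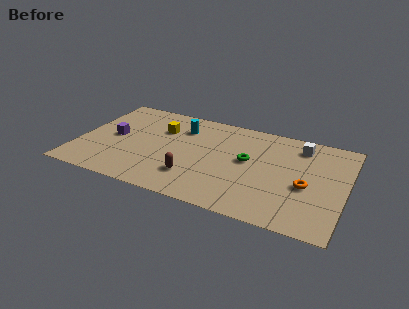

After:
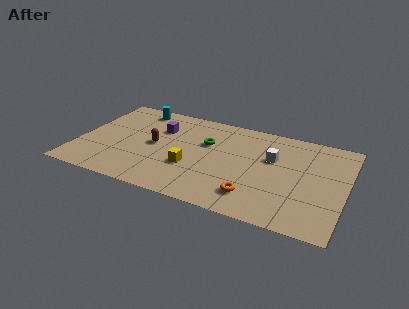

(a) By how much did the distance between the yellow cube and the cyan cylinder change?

+4.5

Before: roughly 1.2 units apart; after: 5.7. That's 4.5 units further apart.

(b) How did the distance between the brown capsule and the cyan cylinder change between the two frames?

-0.9

Before: roughly 4.3 units apart; after: 3.4. That's 0.9 units closer together.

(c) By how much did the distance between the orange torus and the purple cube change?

-3.8

Before: roughly 10.8 units apart; after: 7.0. That's 3.8 units closer together.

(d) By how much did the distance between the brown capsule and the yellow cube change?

-1.7

They were about 4.3 units apart before and 2.6 after — 1.7 units closer together.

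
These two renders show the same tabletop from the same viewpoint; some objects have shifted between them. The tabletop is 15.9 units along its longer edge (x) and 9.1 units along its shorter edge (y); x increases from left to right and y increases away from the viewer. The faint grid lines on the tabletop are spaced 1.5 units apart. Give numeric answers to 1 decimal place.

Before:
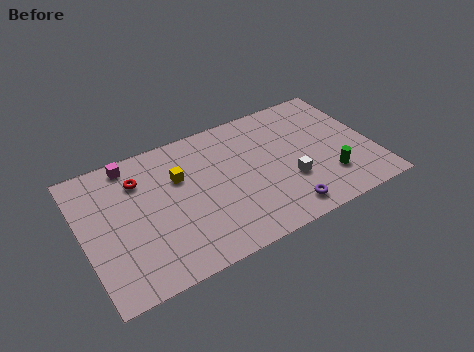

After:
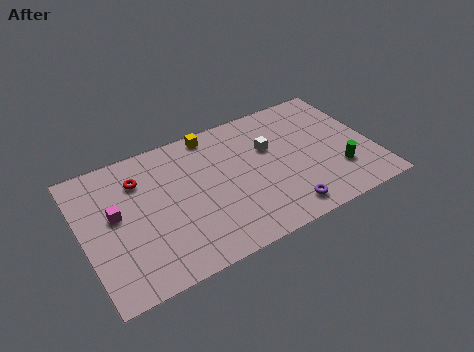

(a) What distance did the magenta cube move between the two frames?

3.2

The magenta cube moved from about (3.0, 8.1) to (1.8, 5.1), a distance of √(1.2² + 3.0²) ≈ 3.2.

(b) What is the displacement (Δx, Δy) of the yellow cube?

(2.1, 2.2)

The yellow cube started near (5.4, 6.0) and ended near (7.5, 8.2).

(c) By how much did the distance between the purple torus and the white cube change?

+2.6

They were about 1.9 units apart before and 4.5 after — 2.6 units further apart.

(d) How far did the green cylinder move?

0.6

The green cylinder moved from about (13.2, 2.4) to (13.8, 2.6), a distance of √(0.6² + 0.2²) ≈ 0.6.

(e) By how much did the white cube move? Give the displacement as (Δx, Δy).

(-0.7, 2.7)

The white cube was at about (11.1, 3.1) and moved to about (10.4, 5.8).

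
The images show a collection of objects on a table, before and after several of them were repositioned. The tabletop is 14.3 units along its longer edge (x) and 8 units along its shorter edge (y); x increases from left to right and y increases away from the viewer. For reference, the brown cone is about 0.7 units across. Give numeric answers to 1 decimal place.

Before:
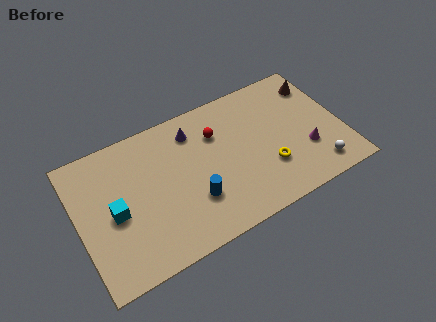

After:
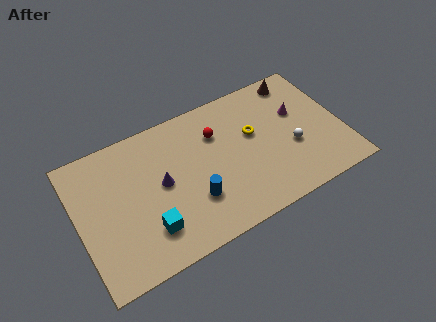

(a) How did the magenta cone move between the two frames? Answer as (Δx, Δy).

(-0.1, 2.4)

The magenta cone was at about (12.2, 2.6) and moved to about (12.1, 5.0).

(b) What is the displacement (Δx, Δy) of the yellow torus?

(-0.5, 2.3)

From the two frames, the yellow torus sits at roughly (10.1, 2.5) before and (9.6, 4.8) after.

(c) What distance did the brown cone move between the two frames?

1.2

The brown cone moved from about (13.4, 6.3) to (12.4, 7.0), a distance of √(1.0² + 0.7²) ≈ 1.2.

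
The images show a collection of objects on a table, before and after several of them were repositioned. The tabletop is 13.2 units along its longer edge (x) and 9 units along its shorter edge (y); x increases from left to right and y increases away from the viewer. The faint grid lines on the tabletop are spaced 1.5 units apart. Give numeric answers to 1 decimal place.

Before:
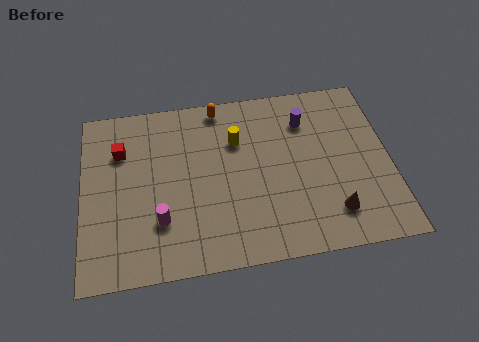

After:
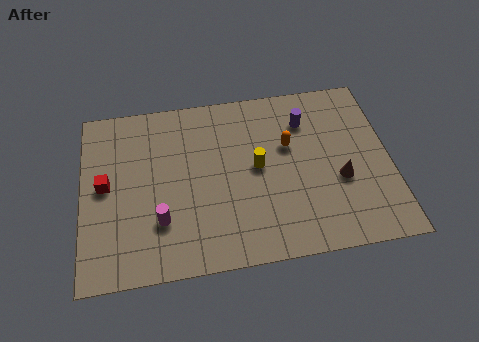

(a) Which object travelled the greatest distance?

the orange capsule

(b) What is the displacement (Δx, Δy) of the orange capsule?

(2.9, -2.5)

The orange capsule was at about (6.0, 8.1) and moved to about (8.9, 5.6).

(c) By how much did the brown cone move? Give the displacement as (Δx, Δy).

(0.4, 1.6)

From the two frames, the brown cone sits at roughly (10.6, 1.9) before and (11.0, 3.5) after.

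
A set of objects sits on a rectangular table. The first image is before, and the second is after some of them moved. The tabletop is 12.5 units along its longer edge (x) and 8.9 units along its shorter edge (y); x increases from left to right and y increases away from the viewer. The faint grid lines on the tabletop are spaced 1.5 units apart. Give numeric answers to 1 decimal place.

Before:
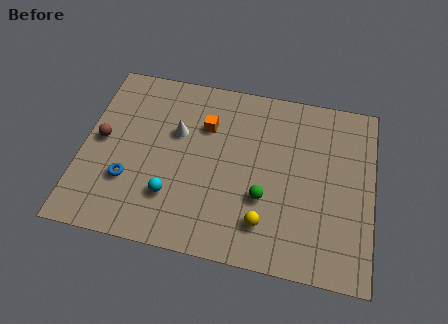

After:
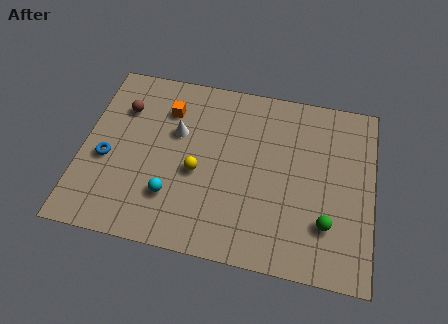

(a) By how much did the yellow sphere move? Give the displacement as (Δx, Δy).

(-3.0, 1.9)

From the two frames, the yellow sphere sits at roughly (8.0, 1.9) before and (5.0, 3.8) after.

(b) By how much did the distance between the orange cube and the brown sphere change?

-2.8

They were about 4.7 units apart before and 1.9 after — 2.8 units closer together.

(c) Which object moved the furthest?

the yellow sphere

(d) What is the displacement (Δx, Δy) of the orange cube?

(-1.7, 0.5)

The orange cube was at about (5.2, 6.2) and moved to about (3.5, 6.7).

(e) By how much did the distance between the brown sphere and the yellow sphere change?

-3.4

The distance was about 7.7 in the first image and 4.3 in the second, so they moved 3.4 units closer together.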